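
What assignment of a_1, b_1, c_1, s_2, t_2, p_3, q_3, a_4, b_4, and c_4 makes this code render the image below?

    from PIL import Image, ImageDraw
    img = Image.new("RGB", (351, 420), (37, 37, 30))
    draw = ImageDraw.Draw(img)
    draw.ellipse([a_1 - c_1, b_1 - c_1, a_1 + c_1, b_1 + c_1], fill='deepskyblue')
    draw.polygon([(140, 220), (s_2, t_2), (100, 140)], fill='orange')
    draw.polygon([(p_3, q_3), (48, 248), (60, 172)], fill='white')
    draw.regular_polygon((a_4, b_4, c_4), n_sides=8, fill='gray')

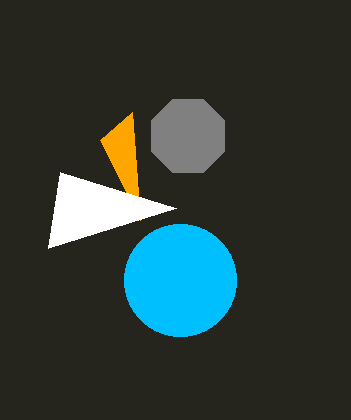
a_1 = 180
b_1 = 280
c_1 = 56
s_2 = 132
t_2 = 112
p_3 = 176
q_3 = 208
a_4 = 188
b_4 = 136
c_4 = 40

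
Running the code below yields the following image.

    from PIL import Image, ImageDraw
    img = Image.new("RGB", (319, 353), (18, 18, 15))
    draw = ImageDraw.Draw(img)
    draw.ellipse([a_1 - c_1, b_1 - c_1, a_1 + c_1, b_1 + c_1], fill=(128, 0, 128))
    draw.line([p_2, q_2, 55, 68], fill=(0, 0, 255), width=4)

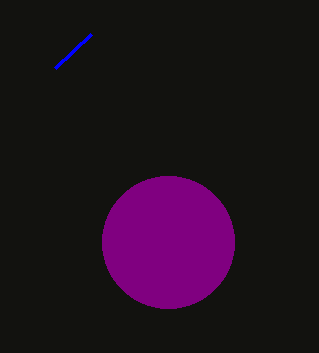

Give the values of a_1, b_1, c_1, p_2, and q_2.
a_1 = 168
b_1 = 242
c_1 = 66
p_2 = 91
q_2 = 34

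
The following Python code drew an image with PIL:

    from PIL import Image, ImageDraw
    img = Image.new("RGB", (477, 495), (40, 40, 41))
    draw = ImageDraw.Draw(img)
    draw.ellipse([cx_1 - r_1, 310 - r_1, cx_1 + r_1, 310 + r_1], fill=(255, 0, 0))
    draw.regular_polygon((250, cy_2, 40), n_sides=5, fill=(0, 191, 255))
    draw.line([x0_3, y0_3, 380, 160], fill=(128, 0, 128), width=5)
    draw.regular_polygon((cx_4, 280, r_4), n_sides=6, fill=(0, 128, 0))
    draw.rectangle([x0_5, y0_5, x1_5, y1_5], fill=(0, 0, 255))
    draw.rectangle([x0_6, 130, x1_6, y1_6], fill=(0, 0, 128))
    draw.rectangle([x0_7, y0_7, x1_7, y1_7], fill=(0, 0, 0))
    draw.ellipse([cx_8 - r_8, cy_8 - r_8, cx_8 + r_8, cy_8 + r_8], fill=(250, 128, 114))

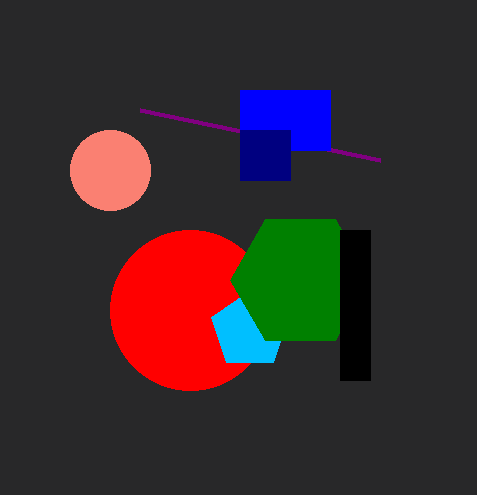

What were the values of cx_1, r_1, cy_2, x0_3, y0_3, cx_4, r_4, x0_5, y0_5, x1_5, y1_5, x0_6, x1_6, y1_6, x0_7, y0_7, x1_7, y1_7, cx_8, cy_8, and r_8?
cx_1 = 190; r_1 = 80; cy_2 = 330; x0_3 = 140; y0_3 = 110; cx_4 = 300; r_4 = 70; x0_5 = 240; y0_5 = 90; x1_5 = 330; y1_5 = 150; x0_6 = 240; x1_6 = 290; y1_6 = 180; x0_7 = 340; y0_7 = 230; x1_7 = 370; y1_7 = 380; cx_8 = 110; cy_8 = 170; r_8 = 40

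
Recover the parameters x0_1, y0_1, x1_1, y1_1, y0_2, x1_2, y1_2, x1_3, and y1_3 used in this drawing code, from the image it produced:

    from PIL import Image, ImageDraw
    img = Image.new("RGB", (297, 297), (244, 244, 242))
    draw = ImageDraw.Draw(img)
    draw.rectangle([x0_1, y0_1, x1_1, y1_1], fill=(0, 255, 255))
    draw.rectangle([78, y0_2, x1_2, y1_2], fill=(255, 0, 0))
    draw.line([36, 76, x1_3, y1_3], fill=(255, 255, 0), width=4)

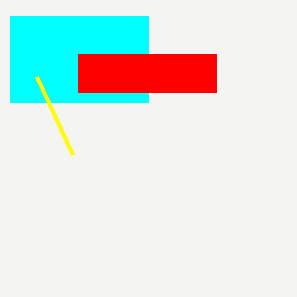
x0_1 = 10
y0_1 = 16
x1_1 = 148
y1_1 = 102
y0_2 = 54
x1_2 = 216
y1_2 = 92
x1_3 = 72
y1_3 = 154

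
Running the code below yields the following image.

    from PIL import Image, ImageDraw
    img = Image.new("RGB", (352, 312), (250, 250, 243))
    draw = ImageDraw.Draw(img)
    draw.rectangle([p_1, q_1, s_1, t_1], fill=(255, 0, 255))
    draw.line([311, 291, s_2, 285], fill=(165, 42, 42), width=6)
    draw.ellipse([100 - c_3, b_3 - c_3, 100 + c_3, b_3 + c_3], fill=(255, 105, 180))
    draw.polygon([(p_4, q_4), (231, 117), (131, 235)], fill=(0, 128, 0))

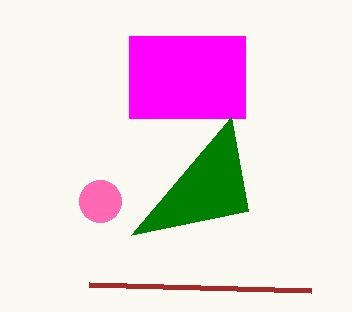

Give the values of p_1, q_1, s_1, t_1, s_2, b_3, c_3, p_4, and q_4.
p_1 = 129; q_1 = 36; s_1 = 245; t_1 = 118; s_2 = 89; b_3 = 201; c_3 = 21; p_4 = 248; q_4 = 211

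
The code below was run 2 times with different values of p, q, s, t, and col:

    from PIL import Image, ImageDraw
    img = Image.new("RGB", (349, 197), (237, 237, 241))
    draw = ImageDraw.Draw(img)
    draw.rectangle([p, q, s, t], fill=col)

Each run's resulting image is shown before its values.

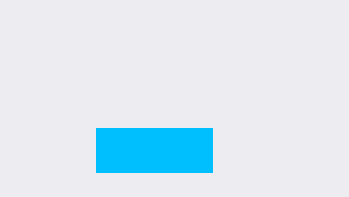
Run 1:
p = 96, q = 128, s = 212, t = 172, col = 'deepskyblue'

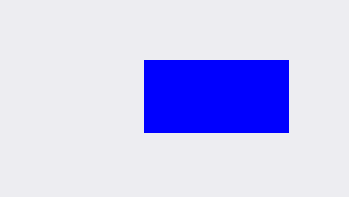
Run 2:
p = 144
q = 60
s = 288
t = 132
col = 'blue'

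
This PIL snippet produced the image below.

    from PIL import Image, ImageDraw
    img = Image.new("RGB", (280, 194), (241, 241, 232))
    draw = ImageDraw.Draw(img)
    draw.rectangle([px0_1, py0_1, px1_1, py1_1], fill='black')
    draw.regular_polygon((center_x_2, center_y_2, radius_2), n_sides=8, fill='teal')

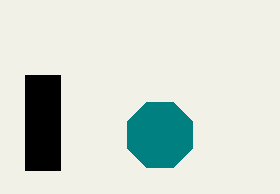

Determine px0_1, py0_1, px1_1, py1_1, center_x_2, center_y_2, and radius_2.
px0_1 = 25, py0_1 = 75, px1_1 = 60, py1_1 = 170, center_x_2 = 160, center_y_2 = 135, radius_2 = 35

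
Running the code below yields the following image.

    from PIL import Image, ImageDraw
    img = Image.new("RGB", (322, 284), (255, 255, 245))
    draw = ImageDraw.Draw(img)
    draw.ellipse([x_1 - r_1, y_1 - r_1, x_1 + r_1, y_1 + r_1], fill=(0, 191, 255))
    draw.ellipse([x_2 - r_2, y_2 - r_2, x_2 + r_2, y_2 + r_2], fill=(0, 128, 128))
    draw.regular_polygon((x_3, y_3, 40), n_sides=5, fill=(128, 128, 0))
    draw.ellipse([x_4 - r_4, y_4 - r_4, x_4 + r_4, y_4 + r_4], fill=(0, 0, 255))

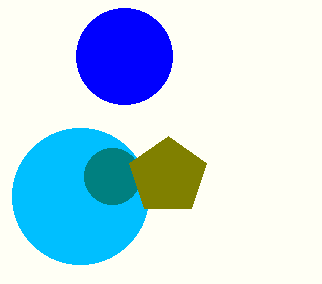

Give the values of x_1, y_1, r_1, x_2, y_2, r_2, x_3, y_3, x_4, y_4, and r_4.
x_1 = 80, y_1 = 196, r_1 = 68, x_2 = 112, y_2 = 176, r_2 = 28, x_3 = 168, y_3 = 176, x_4 = 124, y_4 = 56, r_4 = 48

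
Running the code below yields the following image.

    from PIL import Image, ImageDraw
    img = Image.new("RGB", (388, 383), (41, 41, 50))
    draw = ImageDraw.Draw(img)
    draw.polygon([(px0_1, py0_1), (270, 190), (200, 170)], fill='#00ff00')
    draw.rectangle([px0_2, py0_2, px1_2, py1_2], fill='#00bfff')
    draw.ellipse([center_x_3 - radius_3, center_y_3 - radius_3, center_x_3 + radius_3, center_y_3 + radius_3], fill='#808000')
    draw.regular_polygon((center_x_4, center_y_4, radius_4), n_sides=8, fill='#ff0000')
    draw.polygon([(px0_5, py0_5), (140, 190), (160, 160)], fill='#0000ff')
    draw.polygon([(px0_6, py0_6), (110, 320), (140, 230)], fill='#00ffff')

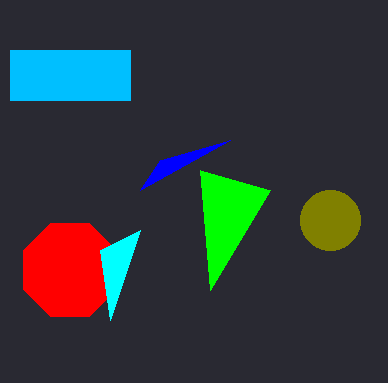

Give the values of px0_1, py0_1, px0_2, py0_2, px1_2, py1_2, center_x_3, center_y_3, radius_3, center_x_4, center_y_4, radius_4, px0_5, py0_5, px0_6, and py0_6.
px0_1 = 210
py0_1 = 290
px0_2 = 10
py0_2 = 50
px1_2 = 130
py1_2 = 100
center_x_3 = 330
center_y_3 = 220
radius_3 = 30
center_x_4 = 70
center_y_4 = 270
radius_4 = 50
px0_5 = 230
py0_5 = 140
px0_6 = 100
py0_6 = 250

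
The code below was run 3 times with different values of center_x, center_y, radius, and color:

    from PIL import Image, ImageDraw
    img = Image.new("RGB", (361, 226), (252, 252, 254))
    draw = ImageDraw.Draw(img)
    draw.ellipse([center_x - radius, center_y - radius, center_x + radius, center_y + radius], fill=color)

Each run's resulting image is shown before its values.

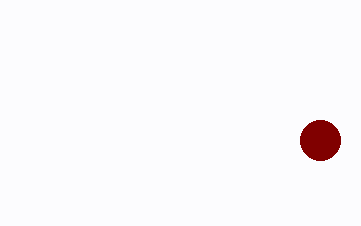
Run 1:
center_x = 320
center_y = 140
radius = 20
color = 'maroon'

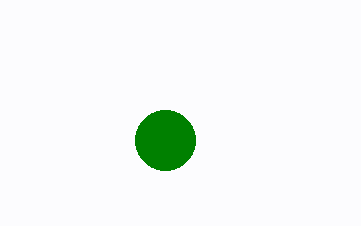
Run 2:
center_x = 165; center_y = 140; radius = 30; color = 'green'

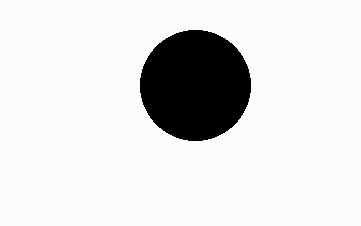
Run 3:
center_x = 195; center_y = 85; radius = 55; color = 'black'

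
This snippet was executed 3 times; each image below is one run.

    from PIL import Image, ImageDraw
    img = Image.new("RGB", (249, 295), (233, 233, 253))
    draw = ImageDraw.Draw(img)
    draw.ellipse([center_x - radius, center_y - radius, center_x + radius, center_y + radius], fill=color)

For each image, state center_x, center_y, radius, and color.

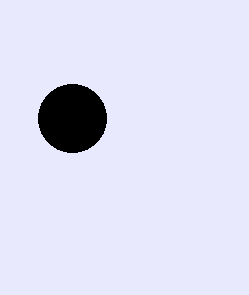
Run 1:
center_x = 72; center_y = 118; radius = 34; color = 'black'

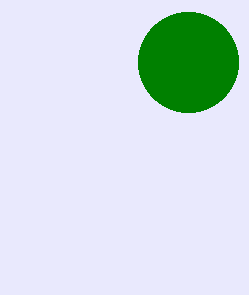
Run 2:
center_x = 188, center_y = 62, radius = 50, color = 'green'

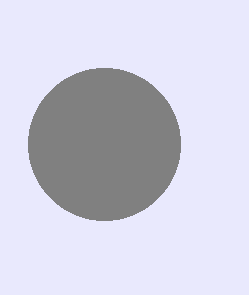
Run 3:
center_x = 104, center_y = 144, radius = 76, color = 'gray'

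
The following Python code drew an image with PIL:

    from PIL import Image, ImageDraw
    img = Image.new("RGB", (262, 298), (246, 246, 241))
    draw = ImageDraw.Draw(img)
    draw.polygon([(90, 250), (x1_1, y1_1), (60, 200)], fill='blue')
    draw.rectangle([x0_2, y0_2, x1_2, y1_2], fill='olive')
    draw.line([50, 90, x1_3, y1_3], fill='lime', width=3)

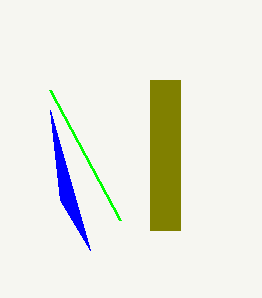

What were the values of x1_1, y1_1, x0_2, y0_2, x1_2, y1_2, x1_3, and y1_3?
x1_1 = 50, y1_1 = 110, x0_2 = 150, y0_2 = 80, x1_2 = 180, y1_2 = 230, x1_3 = 120, y1_3 = 220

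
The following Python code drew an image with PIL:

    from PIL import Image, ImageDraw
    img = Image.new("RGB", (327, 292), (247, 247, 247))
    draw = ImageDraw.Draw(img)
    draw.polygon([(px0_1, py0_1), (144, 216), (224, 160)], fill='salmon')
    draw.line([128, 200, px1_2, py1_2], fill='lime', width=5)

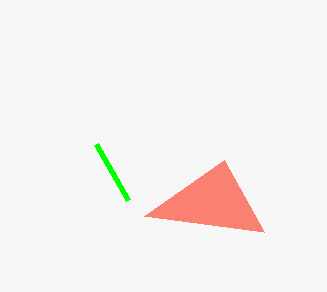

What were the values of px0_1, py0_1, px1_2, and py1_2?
px0_1 = 264; py0_1 = 232; px1_2 = 96; py1_2 = 144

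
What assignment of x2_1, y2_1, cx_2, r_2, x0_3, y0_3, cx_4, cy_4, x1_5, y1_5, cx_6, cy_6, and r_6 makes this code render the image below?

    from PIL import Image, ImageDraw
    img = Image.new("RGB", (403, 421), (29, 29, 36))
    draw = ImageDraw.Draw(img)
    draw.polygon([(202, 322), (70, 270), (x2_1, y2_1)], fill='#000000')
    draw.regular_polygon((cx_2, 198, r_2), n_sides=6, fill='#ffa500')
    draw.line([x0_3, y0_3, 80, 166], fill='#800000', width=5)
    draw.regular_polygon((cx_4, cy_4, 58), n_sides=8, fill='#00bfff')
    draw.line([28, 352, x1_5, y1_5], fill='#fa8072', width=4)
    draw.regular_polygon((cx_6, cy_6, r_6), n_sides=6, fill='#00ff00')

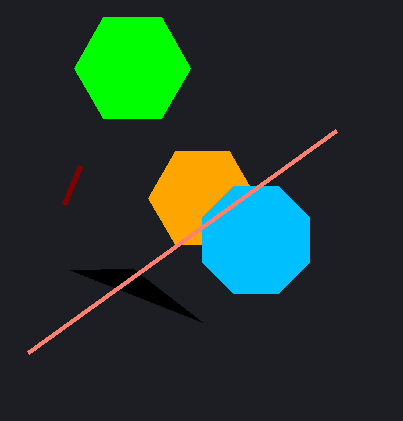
x2_1 = 132; y2_1 = 268; cx_2 = 202; r_2 = 54; x0_3 = 64; y0_3 = 204; cx_4 = 256; cy_4 = 240; x1_5 = 336; y1_5 = 130; cx_6 = 132; cy_6 = 68; r_6 = 58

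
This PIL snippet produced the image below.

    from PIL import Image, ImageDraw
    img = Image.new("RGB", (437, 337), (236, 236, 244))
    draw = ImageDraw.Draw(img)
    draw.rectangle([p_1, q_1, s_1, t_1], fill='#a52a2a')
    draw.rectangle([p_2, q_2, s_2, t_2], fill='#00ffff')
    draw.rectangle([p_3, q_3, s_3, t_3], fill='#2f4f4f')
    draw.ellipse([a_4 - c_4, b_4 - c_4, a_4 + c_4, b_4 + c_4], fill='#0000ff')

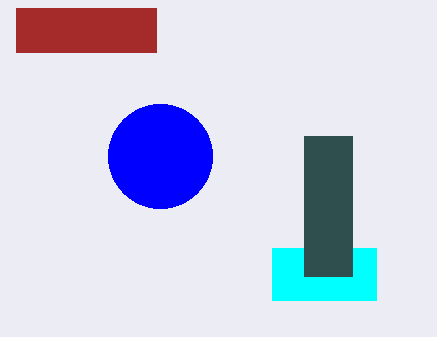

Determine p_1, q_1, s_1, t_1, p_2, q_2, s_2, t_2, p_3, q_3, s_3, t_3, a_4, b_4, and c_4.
p_1 = 16, q_1 = 8, s_1 = 156, t_1 = 52, p_2 = 272, q_2 = 248, s_2 = 376, t_2 = 300, p_3 = 304, q_3 = 136, s_3 = 352, t_3 = 276, a_4 = 160, b_4 = 156, c_4 = 52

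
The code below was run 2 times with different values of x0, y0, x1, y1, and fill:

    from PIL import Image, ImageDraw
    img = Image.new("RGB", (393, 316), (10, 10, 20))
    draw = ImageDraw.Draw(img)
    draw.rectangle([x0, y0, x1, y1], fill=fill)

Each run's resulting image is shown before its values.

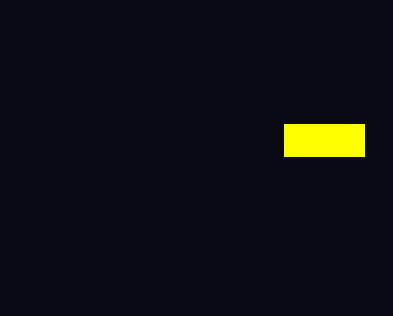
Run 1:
x0 = 284
y0 = 124
x1 = 364
y1 = 156
fill = 'yellow'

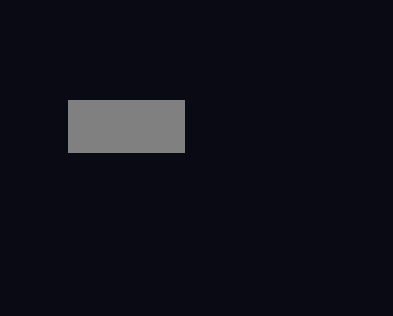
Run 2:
x0 = 68; y0 = 100; x1 = 184; y1 = 152; fill = 'gray'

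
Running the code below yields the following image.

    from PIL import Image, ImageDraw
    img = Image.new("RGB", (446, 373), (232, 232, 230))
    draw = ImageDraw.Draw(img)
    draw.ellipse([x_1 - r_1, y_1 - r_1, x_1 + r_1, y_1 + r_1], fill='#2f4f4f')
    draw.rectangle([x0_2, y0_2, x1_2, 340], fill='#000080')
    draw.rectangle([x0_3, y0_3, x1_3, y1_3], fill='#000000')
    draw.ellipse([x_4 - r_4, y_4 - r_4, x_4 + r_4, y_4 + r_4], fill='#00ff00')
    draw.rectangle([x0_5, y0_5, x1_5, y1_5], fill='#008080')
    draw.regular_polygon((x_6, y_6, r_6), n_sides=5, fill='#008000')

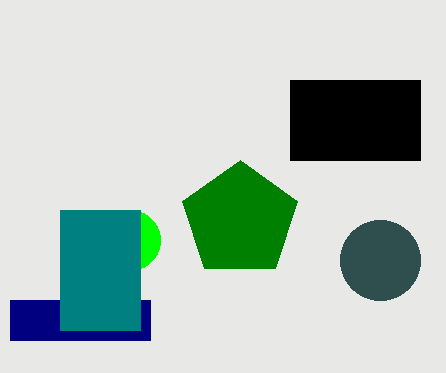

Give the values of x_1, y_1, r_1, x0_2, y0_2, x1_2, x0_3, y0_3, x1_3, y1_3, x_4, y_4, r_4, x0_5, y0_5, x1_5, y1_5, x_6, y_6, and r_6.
x_1 = 380; y_1 = 260; r_1 = 40; x0_2 = 10; y0_2 = 300; x1_2 = 150; x0_3 = 290; y0_3 = 80; x1_3 = 420; y1_3 = 160; x_4 = 130; y_4 = 240; r_4 = 30; x0_5 = 60; y0_5 = 210; x1_5 = 140; y1_5 = 330; x_6 = 240; y_6 = 220; r_6 = 60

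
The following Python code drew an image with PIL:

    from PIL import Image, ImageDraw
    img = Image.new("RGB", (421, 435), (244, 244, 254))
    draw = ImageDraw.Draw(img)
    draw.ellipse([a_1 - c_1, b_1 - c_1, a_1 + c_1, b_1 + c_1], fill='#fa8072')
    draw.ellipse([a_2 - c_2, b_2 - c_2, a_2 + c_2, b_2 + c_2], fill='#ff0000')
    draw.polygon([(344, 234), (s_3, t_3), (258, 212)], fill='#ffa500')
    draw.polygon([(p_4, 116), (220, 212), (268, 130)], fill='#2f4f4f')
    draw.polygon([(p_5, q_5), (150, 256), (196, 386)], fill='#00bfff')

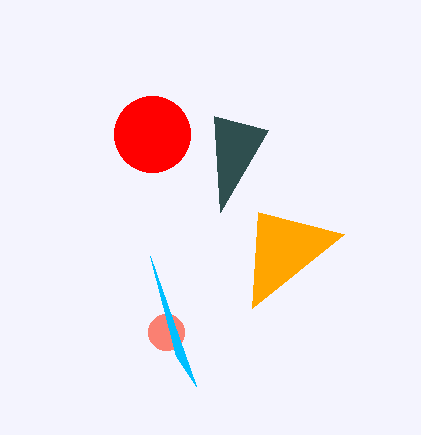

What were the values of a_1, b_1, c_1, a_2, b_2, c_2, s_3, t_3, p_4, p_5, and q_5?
a_1 = 166, b_1 = 332, c_1 = 18, a_2 = 152, b_2 = 134, c_2 = 38, s_3 = 252, t_3 = 308, p_4 = 214, p_5 = 176, q_5 = 356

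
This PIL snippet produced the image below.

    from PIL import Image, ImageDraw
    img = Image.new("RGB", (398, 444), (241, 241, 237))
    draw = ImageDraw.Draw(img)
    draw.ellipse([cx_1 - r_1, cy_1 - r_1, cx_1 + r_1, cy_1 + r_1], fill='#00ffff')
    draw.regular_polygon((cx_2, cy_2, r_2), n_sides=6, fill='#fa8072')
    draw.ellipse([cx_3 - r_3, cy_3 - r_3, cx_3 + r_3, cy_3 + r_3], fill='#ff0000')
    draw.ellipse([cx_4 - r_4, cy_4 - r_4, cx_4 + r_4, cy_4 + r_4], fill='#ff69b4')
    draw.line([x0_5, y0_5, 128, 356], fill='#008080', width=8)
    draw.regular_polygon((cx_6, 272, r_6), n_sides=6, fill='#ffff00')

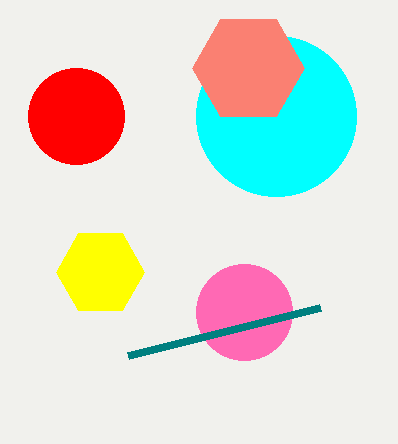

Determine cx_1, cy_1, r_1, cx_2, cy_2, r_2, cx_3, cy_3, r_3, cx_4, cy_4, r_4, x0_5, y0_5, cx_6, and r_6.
cx_1 = 276
cy_1 = 116
r_1 = 80
cx_2 = 248
cy_2 = 68
r_2 = 56
cx_3 = 76
cy_3 = 116
r_3 = 48
cx_4 = 244
cy_4 = 312
r_4 = 48
x0_5 = 320
y0_5 = 308
cx_6 = 100
r_6 = 44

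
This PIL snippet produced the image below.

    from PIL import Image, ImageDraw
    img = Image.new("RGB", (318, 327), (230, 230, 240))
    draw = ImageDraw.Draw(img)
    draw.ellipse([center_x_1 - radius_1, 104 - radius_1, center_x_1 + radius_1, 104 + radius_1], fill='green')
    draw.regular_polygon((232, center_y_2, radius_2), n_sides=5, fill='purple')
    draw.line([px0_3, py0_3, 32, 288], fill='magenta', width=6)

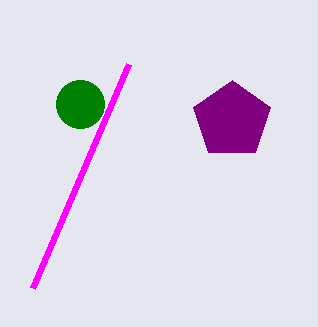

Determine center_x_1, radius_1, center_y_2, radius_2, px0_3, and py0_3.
center_x_1 = 80; radius_1 = 24; center_y_2 = 120; radius_2 = 40; px0_3 = 128; py0_3 = 64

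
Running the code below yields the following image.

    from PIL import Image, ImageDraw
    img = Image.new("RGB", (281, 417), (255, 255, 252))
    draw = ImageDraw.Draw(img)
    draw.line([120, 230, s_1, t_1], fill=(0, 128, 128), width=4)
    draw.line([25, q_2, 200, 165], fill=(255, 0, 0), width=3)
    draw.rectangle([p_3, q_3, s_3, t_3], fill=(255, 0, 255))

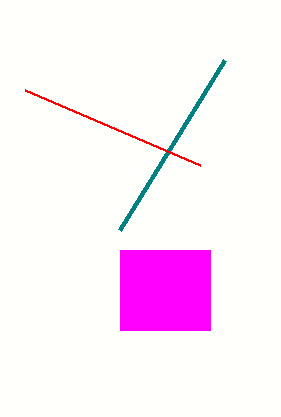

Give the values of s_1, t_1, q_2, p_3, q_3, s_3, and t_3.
s_1 = 225
t_1 = 60
q_2 = 90
p_3 = 120
q_3 = 250
s_3 = 210
t_3 = 330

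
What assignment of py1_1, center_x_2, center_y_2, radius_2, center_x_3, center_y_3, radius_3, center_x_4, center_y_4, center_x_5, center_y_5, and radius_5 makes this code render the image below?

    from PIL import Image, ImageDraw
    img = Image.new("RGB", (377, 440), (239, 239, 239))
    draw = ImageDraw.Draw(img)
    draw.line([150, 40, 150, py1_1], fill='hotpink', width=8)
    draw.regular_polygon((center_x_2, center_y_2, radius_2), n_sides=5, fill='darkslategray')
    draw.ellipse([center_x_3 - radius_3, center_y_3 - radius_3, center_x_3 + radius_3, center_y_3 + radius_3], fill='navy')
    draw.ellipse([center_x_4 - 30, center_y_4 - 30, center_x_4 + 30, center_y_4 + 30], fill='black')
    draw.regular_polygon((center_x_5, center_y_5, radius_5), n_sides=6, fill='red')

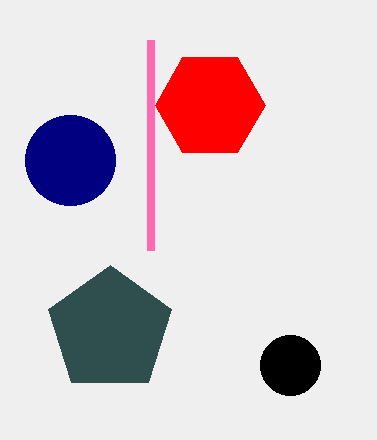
py1_1 = 250, center_x_2 = 110, center_y_2 = 330, radius_2 = 65, center_x_3 = 70, center_y_3 = 160, radius_3 = 45, center_x_4 = 290, center_y_4 = 365, center_x_5 = 210, center_y_5 = 105, radius_5 = 55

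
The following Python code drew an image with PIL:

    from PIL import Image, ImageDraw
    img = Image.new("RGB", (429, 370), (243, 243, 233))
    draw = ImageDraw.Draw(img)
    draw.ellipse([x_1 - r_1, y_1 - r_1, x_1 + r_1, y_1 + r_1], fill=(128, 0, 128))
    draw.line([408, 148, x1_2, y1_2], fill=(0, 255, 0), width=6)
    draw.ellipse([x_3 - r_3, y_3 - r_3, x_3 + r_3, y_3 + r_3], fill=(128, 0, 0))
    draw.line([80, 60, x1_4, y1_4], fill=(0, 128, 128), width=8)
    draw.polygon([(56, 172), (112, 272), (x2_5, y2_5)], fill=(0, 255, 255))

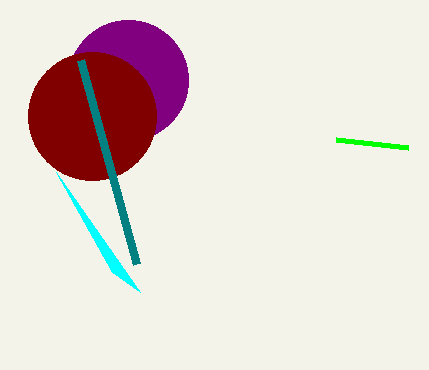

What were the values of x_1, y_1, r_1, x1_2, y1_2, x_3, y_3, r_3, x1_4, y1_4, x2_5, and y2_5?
x_1 = 128
y_1 = 80
r_1 = 60
x1_2 = 336
y1_2 = 140
x_3 = 92
y_3 = 116
r_3 = 64
x1_4 = 136
y1_4 = 264
x2_5 = 140
y2_5 = 292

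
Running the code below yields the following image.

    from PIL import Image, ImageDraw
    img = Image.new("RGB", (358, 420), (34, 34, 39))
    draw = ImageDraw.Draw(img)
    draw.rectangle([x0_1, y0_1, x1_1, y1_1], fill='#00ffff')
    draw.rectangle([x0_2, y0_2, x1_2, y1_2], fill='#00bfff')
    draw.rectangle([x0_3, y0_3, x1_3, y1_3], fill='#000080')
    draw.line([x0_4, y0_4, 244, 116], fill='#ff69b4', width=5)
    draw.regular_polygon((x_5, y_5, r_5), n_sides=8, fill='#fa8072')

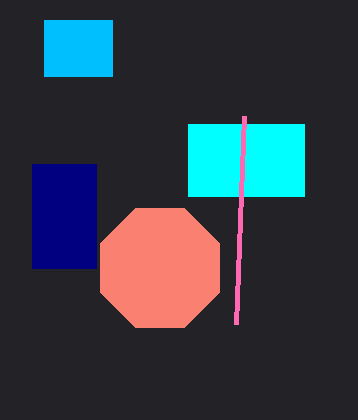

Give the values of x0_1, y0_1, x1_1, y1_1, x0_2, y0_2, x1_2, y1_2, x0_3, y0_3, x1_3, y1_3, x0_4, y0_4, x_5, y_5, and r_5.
x0_1 = 188; y0_1 = 124; x1_1 = 304; y1_1 = 196; x0_2 = 44; y0_2 = 20; x1_2 = 112; y1_2 = 76; x0_3 = 32; y0_3 = 164; x1_3 = 96; y1_3 = 268; x0_4 = 236; y0_4 = 324; x_5 = 160; y_5 = 268; r_5 = 64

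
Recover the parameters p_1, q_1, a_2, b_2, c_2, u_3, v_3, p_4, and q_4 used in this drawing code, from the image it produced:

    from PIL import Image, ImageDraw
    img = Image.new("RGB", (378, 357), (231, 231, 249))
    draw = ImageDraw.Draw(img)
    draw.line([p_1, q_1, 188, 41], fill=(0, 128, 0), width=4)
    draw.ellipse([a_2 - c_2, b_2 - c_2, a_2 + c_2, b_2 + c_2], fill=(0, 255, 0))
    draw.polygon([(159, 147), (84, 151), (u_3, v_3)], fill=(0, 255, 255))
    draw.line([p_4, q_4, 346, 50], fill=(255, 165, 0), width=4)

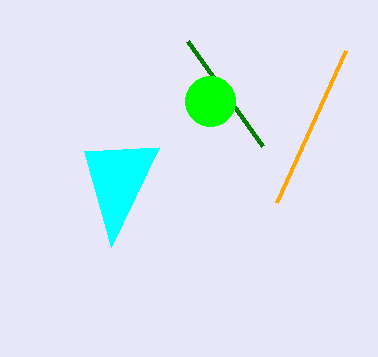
p_1 = 263, q_1 = 146, a_2 = 210, b_2 = 101, c_2 = 25, u_3 = 111, v_3 = 247, p_4 = 277, q_4 = 202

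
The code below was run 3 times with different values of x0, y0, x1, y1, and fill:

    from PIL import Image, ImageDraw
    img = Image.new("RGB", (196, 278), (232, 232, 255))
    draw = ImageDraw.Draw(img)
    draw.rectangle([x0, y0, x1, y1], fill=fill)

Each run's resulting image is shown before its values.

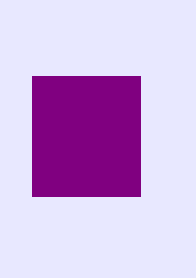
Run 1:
x0 = 32; y0 = 76; x1 = 140; y1 = 196; fill = 'purple'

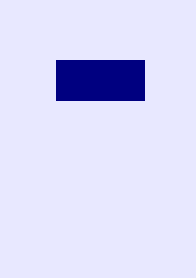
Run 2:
x0 = 56; y0 = 60; x1 = 144; y1 = 100; fill = 'navy'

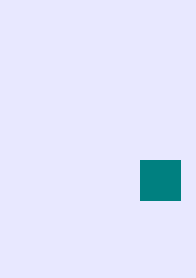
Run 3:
x0 = 140; y0 = 160; x1 = 180; y1 = 200; fill = 'teal'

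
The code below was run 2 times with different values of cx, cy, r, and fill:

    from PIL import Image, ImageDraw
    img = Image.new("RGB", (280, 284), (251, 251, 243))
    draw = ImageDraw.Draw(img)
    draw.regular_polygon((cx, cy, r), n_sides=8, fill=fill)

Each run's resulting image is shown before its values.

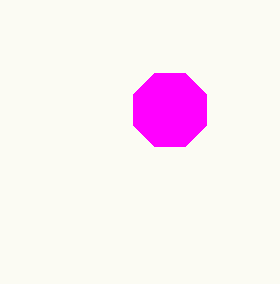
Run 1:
cx = 170
cy = 110
r = 40
fill = 'magenta'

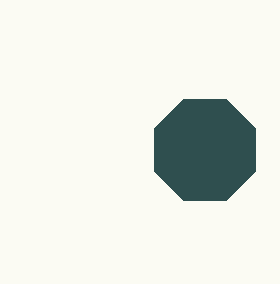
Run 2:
cx = 205
cy = 150
r = 55
fill = 'darkslategray'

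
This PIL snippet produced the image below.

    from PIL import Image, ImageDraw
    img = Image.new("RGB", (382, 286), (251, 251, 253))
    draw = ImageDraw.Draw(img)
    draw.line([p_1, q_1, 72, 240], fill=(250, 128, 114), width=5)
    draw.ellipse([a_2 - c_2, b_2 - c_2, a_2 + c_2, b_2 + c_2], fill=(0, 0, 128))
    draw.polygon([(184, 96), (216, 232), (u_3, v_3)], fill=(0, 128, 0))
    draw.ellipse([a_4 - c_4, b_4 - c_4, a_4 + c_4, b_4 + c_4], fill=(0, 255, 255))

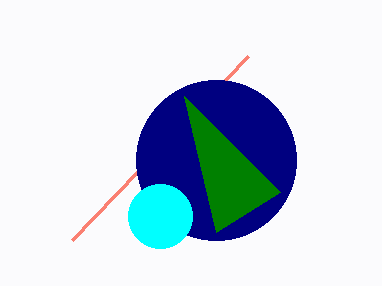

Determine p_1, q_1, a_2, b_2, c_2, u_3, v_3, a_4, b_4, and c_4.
p_1 = 248, q_1 = 56, a_2 = 216, b_2 = 160, c_2 = 80, u_3 = 280, v_3 = 192, a_4 = 160, b_4 = 216, c_4 = 32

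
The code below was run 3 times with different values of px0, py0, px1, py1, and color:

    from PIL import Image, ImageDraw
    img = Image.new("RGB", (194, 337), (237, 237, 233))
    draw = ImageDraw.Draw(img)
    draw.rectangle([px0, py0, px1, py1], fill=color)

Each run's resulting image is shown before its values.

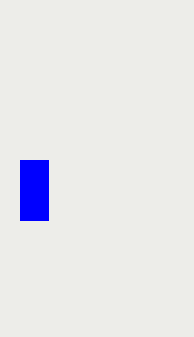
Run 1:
px0 = 20
py0 = 160
px1 = 48
py1 = 220
color = 'blue'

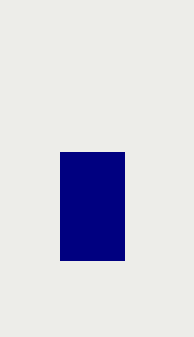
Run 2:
px0 = 60; py0 = 152; px1 = 124; py1 = 260; color = 'navy'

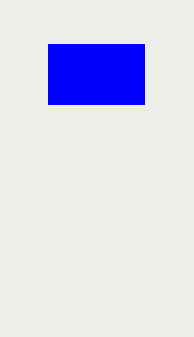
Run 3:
px0 = 48
py0 = 44
px1 = 144
py1 = 104
color = 'blue'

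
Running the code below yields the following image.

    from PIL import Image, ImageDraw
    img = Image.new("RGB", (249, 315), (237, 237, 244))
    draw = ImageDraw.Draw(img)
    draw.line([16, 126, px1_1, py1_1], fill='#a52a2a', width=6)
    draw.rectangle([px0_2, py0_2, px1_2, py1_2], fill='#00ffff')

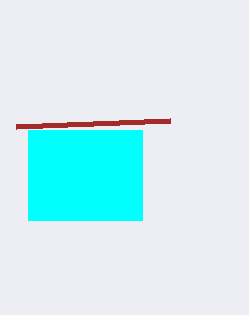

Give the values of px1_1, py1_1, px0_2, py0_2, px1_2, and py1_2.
px1_1 = 170
py1_1 = 120
px0_2 = 28
py0_2 = 130
px1_2 = 142
py1_2 = 220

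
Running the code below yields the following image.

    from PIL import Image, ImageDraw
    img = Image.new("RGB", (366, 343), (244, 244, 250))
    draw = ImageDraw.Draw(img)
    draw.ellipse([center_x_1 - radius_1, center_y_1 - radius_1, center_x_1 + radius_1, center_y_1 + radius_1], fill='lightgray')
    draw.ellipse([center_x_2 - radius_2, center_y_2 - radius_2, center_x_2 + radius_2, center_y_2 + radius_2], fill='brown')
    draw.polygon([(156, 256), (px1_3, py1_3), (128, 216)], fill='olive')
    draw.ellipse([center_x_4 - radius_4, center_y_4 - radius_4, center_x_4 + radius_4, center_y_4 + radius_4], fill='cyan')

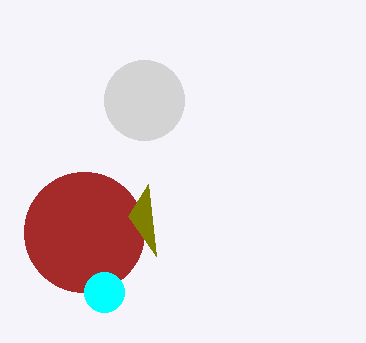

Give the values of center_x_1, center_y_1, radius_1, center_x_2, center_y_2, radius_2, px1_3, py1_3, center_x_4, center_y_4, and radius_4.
center_x_1 = 144
center_y_1 = 100
radius_1 = 40
center_x_2 = 84
center_y_2 = 232
radius_2 = 60
px1_3 = 148
py1_3 = 184
center_x_4 = 104
center_y_4 = 292
radius_4 = 20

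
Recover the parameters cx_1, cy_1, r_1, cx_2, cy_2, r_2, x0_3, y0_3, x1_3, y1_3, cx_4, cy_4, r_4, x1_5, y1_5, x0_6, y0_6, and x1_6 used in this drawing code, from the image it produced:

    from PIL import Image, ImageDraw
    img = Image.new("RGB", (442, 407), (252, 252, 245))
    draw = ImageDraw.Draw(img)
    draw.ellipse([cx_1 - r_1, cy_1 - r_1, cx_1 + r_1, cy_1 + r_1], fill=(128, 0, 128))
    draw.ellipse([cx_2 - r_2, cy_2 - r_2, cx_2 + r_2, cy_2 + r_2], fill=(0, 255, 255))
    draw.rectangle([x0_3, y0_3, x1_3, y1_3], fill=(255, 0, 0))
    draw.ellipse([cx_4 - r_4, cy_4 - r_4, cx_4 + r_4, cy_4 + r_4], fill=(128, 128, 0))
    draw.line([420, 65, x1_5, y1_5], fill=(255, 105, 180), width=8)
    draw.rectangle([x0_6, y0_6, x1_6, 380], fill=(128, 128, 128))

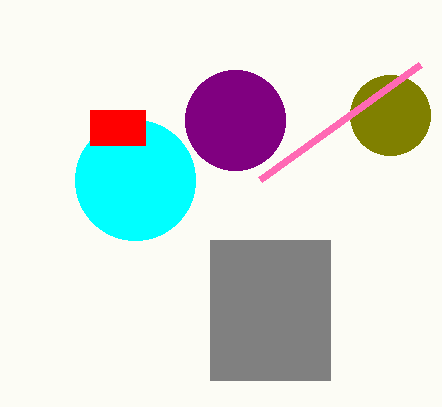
cx_1 = 235; cy_1 = 120; r_1 = 50; cx_2 = 135; cy_2 = 180; r_2 = 60; x0_3 = 90; y0_3 = 110; x1_3 = 145; y1_3 = 145; cx_4 = 390; cy_4 = 115; r_4 = 40; x1_5 = 260; y1_5 = 180; x0_6 = 210; y0_6 = 240; x1_6 = 330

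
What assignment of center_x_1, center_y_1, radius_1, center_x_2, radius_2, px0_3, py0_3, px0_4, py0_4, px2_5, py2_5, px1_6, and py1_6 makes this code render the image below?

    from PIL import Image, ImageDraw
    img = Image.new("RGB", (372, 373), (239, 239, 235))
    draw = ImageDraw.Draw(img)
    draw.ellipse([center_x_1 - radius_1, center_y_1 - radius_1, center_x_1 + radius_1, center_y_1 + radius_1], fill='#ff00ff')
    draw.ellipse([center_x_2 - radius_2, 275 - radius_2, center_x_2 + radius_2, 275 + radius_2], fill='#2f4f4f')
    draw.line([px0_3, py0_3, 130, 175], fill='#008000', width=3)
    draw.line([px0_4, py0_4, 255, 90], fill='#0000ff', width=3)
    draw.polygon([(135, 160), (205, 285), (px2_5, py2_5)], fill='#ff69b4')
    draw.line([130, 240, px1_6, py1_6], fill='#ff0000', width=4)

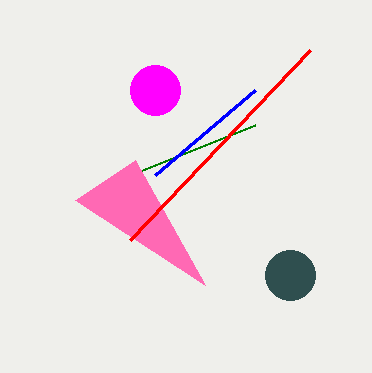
center_x_1 = 155
center_y_1 = 90
radius_1 = 25
center_x_2 = 290
radius_2 = 25
px0_3 = 255
py0_3 = 125
px0_4 = 155
py0_4 = 175
px2_5 = 75
py2_5 = 200
px1_6 = 310
py1_6 = 50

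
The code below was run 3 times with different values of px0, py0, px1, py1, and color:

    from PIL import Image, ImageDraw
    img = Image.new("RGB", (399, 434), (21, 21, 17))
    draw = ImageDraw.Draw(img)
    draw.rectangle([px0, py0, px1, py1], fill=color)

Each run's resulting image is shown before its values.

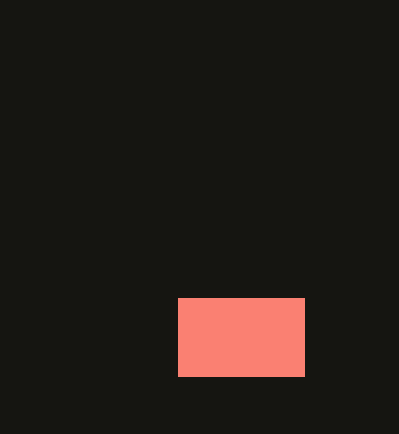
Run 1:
px0 = 178, py0 = 298, px1 = 304, py1 = 376, color = 'salmon'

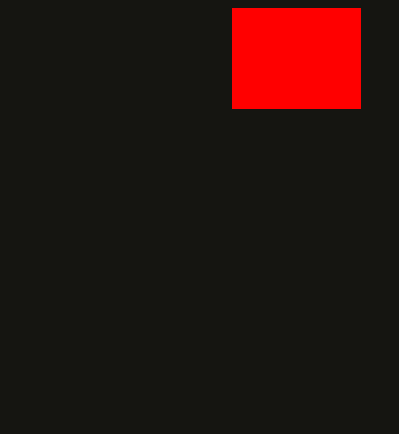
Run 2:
px0 = 232; py0 = 8; px1 = 360; py1 = 108; color = 'red'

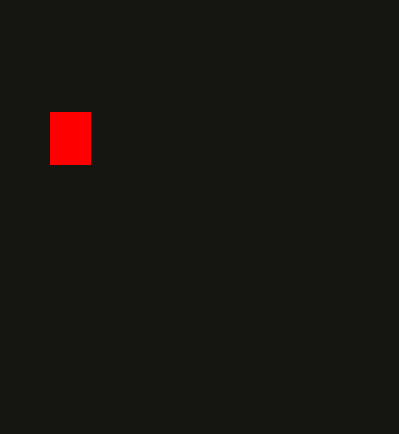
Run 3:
px0 = 50, py0 = 112, px1 = 90, py1 = 164, color = 'red'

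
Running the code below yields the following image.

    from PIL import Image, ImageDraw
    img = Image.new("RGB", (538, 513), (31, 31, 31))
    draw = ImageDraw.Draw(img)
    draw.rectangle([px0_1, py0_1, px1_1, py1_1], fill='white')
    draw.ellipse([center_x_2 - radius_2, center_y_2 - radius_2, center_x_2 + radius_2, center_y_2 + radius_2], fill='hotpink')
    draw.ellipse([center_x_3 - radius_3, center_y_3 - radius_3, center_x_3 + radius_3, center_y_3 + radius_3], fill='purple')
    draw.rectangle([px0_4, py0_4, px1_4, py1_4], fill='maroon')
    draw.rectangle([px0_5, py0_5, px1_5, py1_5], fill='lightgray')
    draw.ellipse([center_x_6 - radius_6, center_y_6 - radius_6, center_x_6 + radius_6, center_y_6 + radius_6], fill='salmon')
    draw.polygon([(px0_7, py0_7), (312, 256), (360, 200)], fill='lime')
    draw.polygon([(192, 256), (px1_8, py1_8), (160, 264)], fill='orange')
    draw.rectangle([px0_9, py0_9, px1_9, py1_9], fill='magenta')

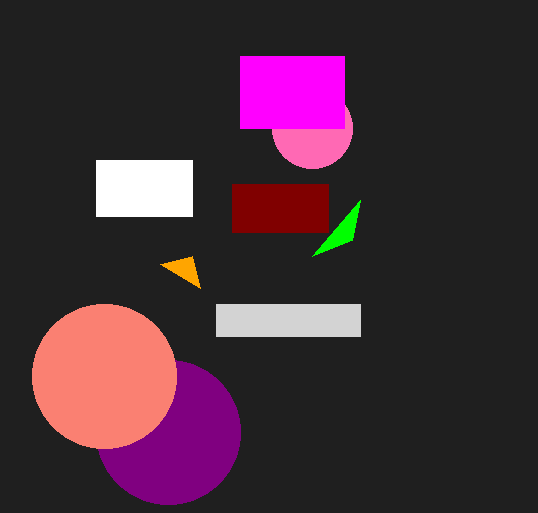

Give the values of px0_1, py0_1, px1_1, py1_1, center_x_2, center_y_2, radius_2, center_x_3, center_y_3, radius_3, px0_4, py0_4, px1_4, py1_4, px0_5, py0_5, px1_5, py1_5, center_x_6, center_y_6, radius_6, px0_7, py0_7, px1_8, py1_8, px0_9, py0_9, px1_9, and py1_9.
px0_1 = 96
py0_1 = 160
px1_1 = 192
py1_1 = 216
center_x_2 = 312
center_y_2 = 128
radius_2 = 40
center_x_3 = 168
center_y_3 = 432
radius_3 = 72
px0_4 = 232
py0_4 = 184
px1_4 = 328
py1_4 = 232
px0_5 = 216
py0_5 = 304
px1_5 = 360
py1_5 = 336
center_x_6 = 104
center_y_6 = 376
radius_6 = 72
px0_7 = 352
py0_7 = 240
px1_8 = 200
py1_8 = 288
px0_9 = 240
py0_9 = 56
px1_9 = 344
py1_9 = 128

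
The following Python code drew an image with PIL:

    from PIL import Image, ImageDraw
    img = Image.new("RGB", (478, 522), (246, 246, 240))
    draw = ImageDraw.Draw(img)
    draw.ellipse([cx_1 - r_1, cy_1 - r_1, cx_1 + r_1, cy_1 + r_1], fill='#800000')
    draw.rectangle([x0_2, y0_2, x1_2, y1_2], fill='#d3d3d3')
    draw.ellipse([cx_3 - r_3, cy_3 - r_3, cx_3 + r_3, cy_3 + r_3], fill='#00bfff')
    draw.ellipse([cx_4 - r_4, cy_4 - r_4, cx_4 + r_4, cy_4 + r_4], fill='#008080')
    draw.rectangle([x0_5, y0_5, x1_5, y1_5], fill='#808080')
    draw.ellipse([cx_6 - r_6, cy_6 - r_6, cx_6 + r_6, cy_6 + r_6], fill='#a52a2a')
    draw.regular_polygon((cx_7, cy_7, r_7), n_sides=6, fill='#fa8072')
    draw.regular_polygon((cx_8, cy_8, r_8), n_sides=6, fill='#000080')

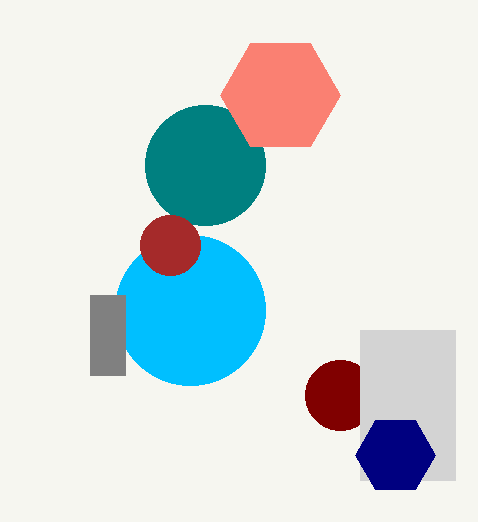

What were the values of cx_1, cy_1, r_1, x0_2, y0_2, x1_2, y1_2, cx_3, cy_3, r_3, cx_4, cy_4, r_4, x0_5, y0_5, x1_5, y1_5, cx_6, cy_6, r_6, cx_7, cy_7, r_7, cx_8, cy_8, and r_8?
cx_1 = 340
cy_1 = 395
r_1 = 35
x0_2 = 360
y0_2 = 330
x1_2 = 455
y1_2 = 480
cx_3 = 190
cy_3 = 310
r_3 = 75
cx_4 = 205
cy_4 = 165
r_4 = 60
x0_5 = 90
y0_5 = 295
x1_5 = 125
y1_5 = 375
cx_6 = 170
cy_6 = 245
r_6 = 30
cx_7 = 280
cy_7 = 95
r_7 = 60
cx_8 = 395
cy_8 = 455
r_8 = 40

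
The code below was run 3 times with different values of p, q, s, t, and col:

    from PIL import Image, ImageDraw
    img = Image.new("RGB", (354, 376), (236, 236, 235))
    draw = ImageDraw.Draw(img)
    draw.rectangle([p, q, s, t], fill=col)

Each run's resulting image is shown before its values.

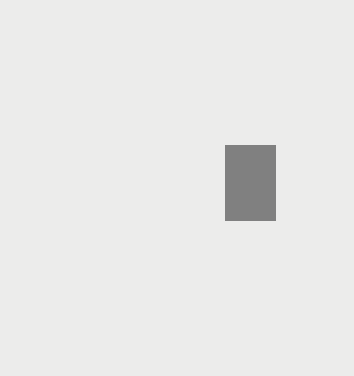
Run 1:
p = 225
q = 145
s = 275
t = 220
col = 'gray'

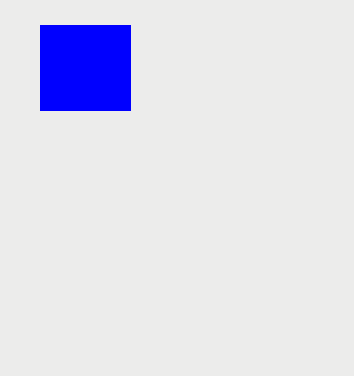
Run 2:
p = 40, q = 25, s = 130, t = 110, col = 'blue'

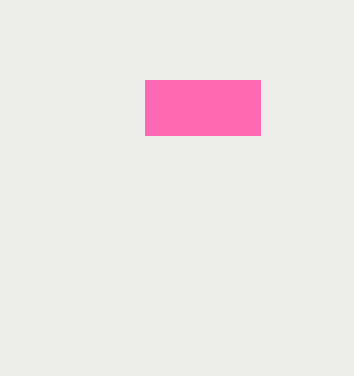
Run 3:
p = 145; q = 80; s = 260; t = 135; col = 'hotpink'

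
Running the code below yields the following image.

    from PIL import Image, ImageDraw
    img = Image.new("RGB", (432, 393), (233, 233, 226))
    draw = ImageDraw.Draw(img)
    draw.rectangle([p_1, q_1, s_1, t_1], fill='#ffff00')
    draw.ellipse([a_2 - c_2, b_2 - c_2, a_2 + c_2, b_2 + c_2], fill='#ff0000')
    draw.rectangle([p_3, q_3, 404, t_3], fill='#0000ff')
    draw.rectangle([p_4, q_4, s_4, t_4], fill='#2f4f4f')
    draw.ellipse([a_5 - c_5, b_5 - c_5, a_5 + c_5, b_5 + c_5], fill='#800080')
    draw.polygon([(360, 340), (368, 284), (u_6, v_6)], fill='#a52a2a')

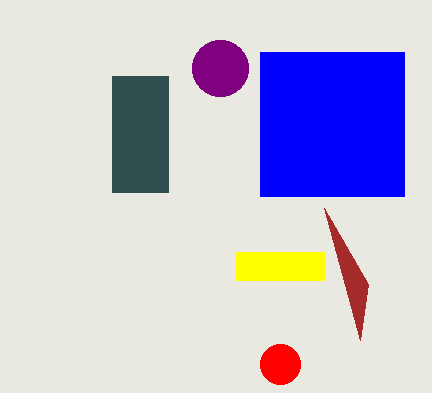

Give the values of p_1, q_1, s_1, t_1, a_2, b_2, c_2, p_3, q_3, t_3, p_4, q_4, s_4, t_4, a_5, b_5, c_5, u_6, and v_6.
p_1 = 236; q_1 = 252; s_1 = 324; t_1 = 280; a_2 = 280; b_2 = 364; c_2 = 20; p_3 = 260; q_3 = 52; t_3 = 196; p_4 = 112; q_4 = 76; s_4 = 168; t_4 = 192; a_5 = 220; b_5 = 68; c_5 = 28; u_6 = 324; v_6 = 208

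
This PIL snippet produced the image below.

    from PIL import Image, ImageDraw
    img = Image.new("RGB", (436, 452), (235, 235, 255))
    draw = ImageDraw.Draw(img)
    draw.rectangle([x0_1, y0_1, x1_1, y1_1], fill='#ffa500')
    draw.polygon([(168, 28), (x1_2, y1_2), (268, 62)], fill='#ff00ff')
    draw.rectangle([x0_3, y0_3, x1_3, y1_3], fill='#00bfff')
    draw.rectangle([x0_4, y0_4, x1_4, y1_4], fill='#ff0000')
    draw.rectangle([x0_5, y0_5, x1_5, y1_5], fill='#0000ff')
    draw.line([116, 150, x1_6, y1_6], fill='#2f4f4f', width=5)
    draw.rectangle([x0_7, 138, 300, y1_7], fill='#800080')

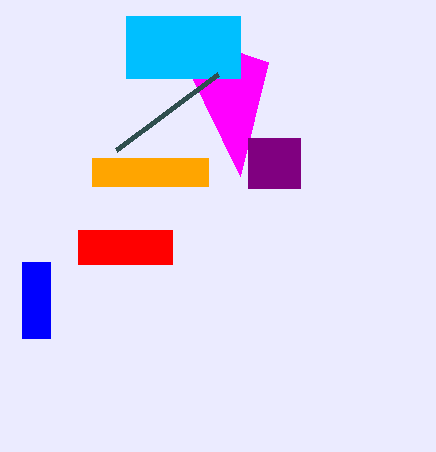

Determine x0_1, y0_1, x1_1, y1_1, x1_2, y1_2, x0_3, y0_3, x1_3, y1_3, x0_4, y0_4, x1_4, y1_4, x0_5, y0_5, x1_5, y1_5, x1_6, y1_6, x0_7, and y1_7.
x0_1 = 92
y0_1 = 158
x1_1 = 208
y1_1 = 186
x1_2 = 240
y1_2 = 176
x0_3 = 126
y0_3 = 16
x1_3 = 240
y1_3 = 78
x0_4 = 78
y0_4 = 230
x1_4 = 172
y1_4 = 264
x0_5 = 22
y0_5 = 262
x1_5 = 50
y1_5 = 338
x1_6 = 218
y1_6 = 74
x0_7 = 248
y1_7 = 188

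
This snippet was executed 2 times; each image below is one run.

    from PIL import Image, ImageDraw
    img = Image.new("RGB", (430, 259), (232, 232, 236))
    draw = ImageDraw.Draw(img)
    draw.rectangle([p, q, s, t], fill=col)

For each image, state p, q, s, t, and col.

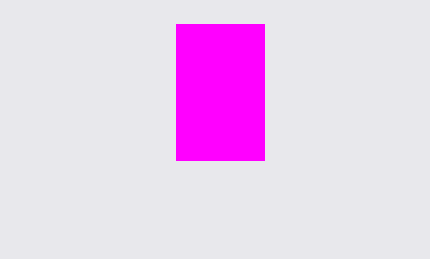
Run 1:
p = 176, q = 24, s = 264, t = 160, col = 'magenta'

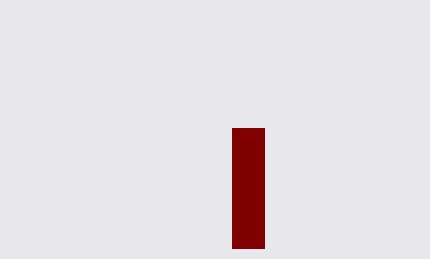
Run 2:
p = 232
q = 128
s = 264
t = 248
col = 'maroon'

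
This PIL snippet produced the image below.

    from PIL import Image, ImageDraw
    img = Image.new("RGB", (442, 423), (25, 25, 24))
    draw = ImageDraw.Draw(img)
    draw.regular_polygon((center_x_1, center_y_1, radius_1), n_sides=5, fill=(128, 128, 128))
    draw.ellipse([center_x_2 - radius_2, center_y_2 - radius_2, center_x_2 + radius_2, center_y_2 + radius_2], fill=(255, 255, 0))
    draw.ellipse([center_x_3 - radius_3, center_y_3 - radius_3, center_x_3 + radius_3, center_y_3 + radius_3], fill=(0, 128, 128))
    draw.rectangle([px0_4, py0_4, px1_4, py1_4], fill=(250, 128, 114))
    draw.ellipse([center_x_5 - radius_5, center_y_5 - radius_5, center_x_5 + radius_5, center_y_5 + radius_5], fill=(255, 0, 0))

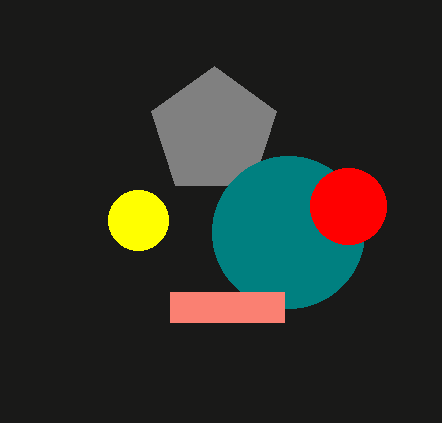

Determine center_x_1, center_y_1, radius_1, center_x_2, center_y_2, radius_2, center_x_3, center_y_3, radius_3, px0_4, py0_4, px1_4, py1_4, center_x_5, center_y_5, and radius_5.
center_x_1 = 214; center_y_1 = 132; radius_1 = 66; center_x_2 = 138; center_y_2 = 220; radius_2 = 30; center_x_3 = 288; center_y_3 = 232; radius_3 = 76; px0_4 = 170; py0_4 = 292; px1_4 = 284; py1_4 = 322; center_x_5 = 348; center_y_5 = 206; radius_5 = 38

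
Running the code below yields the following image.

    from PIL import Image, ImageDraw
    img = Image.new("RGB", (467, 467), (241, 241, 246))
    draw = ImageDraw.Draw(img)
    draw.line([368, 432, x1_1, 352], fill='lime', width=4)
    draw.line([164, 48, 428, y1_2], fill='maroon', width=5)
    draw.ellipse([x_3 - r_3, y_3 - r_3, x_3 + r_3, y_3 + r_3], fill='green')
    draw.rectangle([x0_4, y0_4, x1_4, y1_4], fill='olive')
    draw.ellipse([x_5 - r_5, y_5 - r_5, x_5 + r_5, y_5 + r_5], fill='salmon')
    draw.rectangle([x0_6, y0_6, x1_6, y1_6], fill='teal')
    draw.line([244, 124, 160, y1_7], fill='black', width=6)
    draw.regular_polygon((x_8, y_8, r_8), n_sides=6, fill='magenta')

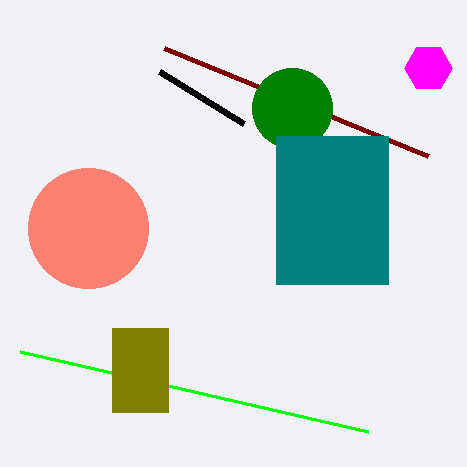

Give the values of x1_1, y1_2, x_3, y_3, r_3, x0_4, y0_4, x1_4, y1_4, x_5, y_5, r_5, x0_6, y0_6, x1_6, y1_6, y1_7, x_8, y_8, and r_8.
x1_1 = 20
y1_2 = 156
x_3 = 292
y_3 = 108
r_3 = 40
x0_4 = 112
y0_4 = 328
x1_4 = 168
y1_4 = 412
x_5 = 88
y_5 = 228
r_5 = 60
x0_6 = 276
y0_6 = 136
x1_6 = 388
y1_6 = 284
y1_7 = 72
x_8 = 428
y_8 = 68
r_8 = 24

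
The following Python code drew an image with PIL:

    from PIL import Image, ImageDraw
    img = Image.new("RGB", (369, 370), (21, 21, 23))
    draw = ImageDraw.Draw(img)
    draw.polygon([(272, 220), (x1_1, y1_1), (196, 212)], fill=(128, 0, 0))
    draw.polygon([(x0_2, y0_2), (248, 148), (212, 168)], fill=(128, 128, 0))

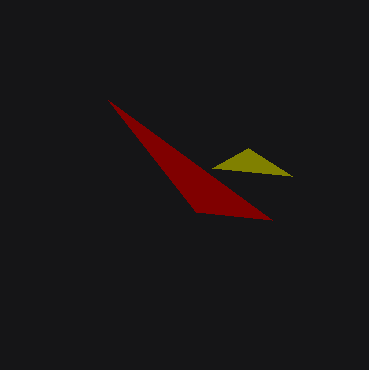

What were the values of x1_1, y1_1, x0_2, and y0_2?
x1_1 = 108, y1_1 = 100, x0_2 = 292, y0_2 = 176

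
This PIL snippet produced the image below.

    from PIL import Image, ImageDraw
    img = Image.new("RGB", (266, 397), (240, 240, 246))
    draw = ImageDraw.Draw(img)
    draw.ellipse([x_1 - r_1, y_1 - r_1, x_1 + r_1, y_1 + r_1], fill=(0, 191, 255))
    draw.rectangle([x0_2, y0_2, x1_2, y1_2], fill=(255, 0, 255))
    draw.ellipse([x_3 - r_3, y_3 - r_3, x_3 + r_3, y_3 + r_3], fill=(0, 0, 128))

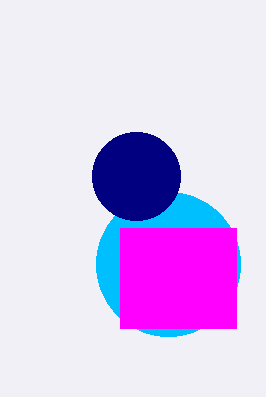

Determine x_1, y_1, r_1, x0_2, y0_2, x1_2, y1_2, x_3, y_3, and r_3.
x_1 = 168; y_1 = 264; r_1 = 72; x0_2 = 120; y0_2 = 228; x1_2 = 236; y1_2 = 328; x_3 = 136; y_3 = 176; r_3 = 44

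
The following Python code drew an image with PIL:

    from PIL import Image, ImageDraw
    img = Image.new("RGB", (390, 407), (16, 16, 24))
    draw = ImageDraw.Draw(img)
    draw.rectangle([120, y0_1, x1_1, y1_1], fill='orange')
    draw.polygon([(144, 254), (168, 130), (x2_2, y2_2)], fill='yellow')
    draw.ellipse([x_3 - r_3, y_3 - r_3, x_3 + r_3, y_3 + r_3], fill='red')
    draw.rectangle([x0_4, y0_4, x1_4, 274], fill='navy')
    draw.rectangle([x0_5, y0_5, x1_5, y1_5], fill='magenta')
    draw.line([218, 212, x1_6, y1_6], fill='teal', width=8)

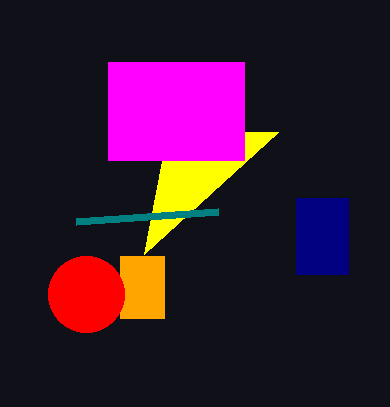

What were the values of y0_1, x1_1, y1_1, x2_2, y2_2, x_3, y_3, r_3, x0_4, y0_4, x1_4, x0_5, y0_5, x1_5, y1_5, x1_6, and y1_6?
y0_1 = 256, x1_1 = 164, y1_1 = 318, x2_2 = 278, y2_2 = 132, x_3 = 86, y_3 = 294, r_3 = 38, x0_4 = 296, y0_4 = 198, x1_4 = 348, x0_5 = 108, y0_5 = 62, x1_5 = 244, y1_5 = 160, x1_6 = 76, y1_6 = 222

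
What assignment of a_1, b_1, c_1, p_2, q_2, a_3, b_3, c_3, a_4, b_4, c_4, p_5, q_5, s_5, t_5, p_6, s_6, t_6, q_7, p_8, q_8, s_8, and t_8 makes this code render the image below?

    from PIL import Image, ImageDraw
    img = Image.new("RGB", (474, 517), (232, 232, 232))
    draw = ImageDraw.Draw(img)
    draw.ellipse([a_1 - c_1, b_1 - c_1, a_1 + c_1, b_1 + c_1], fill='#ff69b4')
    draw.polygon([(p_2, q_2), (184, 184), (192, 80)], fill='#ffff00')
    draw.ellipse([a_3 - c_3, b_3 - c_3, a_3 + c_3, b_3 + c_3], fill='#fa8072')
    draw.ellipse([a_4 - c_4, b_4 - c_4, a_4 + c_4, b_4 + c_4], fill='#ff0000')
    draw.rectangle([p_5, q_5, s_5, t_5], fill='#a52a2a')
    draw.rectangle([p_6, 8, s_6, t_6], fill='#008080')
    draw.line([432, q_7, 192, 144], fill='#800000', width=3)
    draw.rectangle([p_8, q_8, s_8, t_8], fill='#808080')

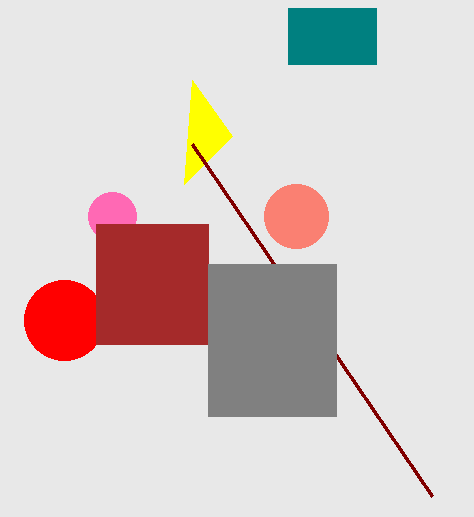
a_1 = 112
b_1 = 216
c_1 = 24
p_2 = 232
q_2 = 136
a_3 = 296
b_3 = 216
c_3 = 32
a_4 = 64
b_4 = 320
c_4 = 40
p_5 = 96
q_5 = 224
s_5 = 208
t_5 = 344
p_6 = 288
s_6 = 376
t_6 = 64
q_7 = 496
p_8 = 208
q_8 = 264
s_8 = 336
t_8 = 416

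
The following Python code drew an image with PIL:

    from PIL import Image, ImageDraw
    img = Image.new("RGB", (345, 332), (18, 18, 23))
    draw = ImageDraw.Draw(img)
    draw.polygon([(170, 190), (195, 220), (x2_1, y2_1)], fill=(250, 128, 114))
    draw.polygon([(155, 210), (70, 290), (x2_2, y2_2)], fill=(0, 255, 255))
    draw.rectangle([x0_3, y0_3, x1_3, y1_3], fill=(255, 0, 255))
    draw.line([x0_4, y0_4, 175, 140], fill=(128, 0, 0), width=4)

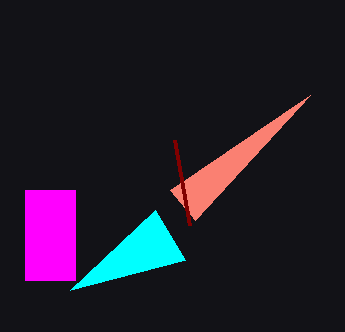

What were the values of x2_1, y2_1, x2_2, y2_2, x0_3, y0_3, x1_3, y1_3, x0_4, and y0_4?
x2_1 = 310
y2_1 = 95
x2_2 = 185
y2_2 = 260
x0_3 = 25
y0_3 = 190
x1_3 = 75
y1_3 = 280
x0_4 = 190
y0_4 = 225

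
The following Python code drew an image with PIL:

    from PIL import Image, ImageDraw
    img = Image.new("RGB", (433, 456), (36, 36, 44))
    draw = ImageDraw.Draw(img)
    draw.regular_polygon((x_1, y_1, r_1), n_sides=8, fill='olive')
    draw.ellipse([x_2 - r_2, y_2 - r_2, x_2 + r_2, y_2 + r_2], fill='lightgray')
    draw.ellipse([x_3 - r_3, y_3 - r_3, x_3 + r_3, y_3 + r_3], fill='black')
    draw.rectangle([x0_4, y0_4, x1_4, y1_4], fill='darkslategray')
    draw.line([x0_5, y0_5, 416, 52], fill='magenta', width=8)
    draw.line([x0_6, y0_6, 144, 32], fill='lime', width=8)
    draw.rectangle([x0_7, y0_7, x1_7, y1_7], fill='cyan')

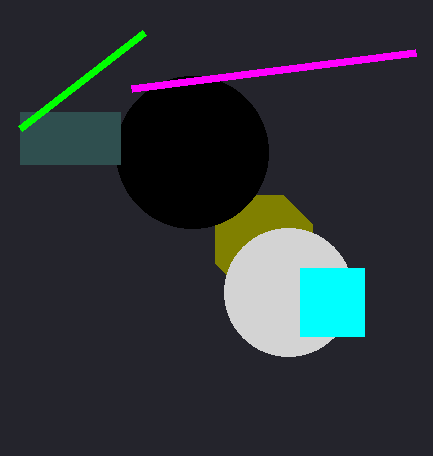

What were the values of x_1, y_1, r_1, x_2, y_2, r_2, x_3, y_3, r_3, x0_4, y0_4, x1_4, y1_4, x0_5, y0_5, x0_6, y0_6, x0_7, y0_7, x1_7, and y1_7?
x_1 = 264, y_1 = 244, r_1 = 52, x_2 = 288, y_2 = 292, r_2 = 64, x_3 = 192, y_3 = 152, r_3 = 76, x0_4 = 20, y0_4 = 112, x1_4 = 120, y1_4 = 164, x0_5 = 132, y0_5 = 88, x0_6 = 20, y0_6 = 128, x0_7 = 300, y0_7 = 268, x1_7 = 364, y1_7 = 336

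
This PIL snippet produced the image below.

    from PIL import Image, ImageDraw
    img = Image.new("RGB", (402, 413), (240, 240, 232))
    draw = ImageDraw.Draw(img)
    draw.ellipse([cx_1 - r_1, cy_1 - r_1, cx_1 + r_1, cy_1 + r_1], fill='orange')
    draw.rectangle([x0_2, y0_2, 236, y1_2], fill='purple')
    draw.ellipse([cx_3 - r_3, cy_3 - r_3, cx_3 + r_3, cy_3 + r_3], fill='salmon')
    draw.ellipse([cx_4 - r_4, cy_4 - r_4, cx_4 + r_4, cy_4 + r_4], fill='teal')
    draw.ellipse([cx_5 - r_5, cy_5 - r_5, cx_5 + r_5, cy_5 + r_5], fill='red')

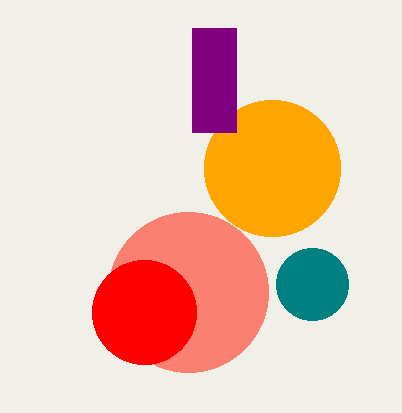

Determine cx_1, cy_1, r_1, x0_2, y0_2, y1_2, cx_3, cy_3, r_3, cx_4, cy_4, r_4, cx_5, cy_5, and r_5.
cx_1 = 272
cy_1 = 168
r_1 = 68
x0_2 = 192
y0_2 = 28
y1_2 = 132
cx_3 = 188
cy_3 = 292
r_3 = 80
cx_4 = 312
cy_4 = 284
r_4 = 36
cx_5 = 144
cy_5 = 312
r_5 = 52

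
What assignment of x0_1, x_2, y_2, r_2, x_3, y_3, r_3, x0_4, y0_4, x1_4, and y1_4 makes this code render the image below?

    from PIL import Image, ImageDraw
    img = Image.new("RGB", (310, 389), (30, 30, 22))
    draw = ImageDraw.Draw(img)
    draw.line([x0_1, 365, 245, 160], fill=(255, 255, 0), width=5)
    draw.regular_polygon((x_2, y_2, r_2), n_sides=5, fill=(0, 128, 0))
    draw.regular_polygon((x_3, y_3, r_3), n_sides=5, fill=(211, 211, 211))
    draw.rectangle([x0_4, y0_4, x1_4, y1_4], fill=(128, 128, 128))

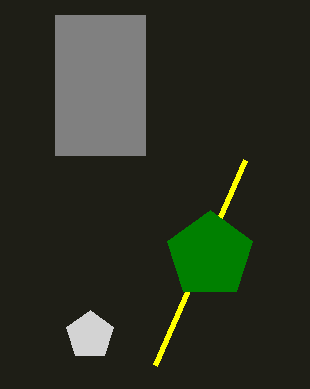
x0_1 = 155, x_2 = 210, y_2 = 255, r_2 = 45, x_3 = 90, y_3 = 335, r_3 = 25, x0_4 = 55, y0_4 = 15, x1_4 = 145, y1_4 = 155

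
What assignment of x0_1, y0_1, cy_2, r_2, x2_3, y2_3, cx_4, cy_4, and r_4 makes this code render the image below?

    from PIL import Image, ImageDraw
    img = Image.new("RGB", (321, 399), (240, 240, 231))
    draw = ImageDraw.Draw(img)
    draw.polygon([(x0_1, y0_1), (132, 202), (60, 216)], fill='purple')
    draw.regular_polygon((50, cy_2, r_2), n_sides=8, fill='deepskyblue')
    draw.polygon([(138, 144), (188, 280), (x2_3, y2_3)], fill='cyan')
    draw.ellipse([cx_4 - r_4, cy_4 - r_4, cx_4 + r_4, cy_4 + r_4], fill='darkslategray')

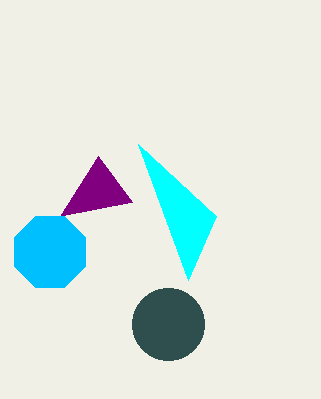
x0_1 = 98
y0_1 = 156
cy_2 = 252
r_2 = 38
x2_3 = 216
y2_3 = 216
cx_4 = 168
cy_4 = 324
r_4 = 36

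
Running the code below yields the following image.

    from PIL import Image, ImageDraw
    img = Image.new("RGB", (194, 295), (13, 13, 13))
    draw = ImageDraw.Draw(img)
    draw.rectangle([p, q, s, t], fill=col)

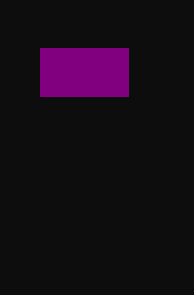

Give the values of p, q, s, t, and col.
p = 40; q = 48; s = 128; t = 96; col = 'purple'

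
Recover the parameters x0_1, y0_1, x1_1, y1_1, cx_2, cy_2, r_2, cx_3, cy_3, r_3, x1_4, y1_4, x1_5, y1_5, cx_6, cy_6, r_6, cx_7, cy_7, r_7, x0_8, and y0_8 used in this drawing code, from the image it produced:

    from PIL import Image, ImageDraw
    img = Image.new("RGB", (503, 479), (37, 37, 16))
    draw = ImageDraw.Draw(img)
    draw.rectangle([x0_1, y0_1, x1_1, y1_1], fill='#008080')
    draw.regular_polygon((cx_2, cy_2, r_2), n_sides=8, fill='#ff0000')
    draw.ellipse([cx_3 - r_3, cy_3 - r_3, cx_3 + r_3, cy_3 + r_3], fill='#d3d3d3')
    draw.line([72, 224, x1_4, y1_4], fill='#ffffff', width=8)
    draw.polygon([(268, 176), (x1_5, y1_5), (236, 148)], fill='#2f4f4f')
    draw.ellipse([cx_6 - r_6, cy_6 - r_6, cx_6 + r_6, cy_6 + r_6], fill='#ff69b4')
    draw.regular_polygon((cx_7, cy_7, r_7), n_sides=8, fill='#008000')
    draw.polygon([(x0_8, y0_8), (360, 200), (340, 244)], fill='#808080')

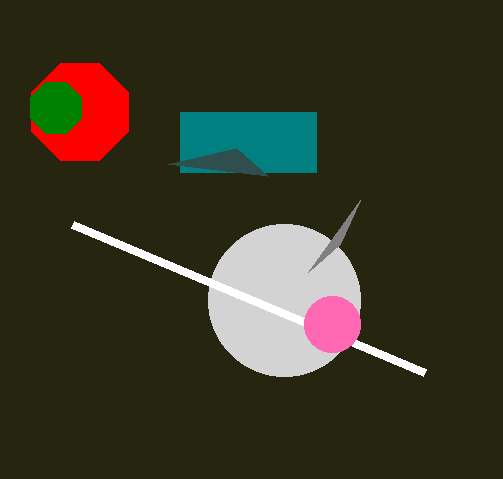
x0_1 = 180
y0_1 = 112
x1_1 = 316
y1_1 = 172
cx_2 = 80
cy_2 = 112
r_2 = 52
cx_3 = 284
cy_3 = 300
r_3 = 76
x1_4 = 424
y1_4 = 372
x1_5 = 168
y1_5 = 164
cx_6 = 332
cy_6 = 324
r_6 = 28
cx_7 = 56
cy_7 = 108
r_7 = 28
x0_8 = 308
y0_8 = 272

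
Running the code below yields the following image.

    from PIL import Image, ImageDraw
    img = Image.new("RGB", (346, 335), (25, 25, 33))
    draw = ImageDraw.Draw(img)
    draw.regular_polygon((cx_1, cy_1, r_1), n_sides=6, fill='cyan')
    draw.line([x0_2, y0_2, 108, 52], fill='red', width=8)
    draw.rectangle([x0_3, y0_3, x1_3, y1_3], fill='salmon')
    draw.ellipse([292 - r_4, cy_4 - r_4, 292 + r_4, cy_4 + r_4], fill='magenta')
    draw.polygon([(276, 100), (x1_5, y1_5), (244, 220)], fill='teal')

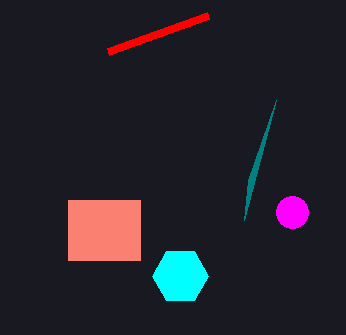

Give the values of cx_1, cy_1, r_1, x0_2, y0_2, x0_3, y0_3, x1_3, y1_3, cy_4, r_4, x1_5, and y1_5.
cx_1 = 180, cy_1 = 276, r_1 = 28, x0_2 = 208, y0_2 = 16, x0_3 = 68, y0_3 = 200, x1_3 = 140, y1_3 = 260, cy_4 = 212, r_4 = 16, x1_5 = 248, y1_5 = 180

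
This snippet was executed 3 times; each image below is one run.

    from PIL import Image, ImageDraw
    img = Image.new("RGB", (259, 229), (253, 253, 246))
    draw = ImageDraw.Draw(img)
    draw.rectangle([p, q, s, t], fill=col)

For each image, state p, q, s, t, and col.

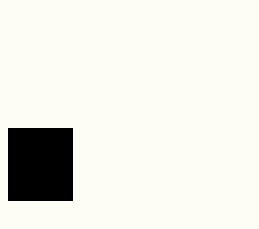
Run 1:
p = 8, q = 128, s = 72, t = 200, col = 'black'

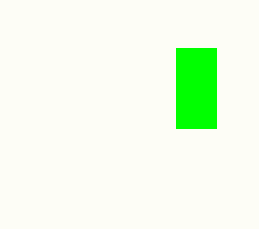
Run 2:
p = 176; q = 48; s = 216; t = 128; col = 'lime'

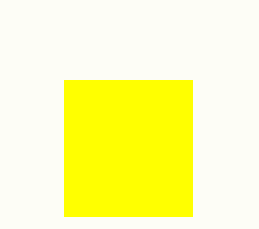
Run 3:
p = 64
q = 80
s = 192
t = 216
col = 'yellow'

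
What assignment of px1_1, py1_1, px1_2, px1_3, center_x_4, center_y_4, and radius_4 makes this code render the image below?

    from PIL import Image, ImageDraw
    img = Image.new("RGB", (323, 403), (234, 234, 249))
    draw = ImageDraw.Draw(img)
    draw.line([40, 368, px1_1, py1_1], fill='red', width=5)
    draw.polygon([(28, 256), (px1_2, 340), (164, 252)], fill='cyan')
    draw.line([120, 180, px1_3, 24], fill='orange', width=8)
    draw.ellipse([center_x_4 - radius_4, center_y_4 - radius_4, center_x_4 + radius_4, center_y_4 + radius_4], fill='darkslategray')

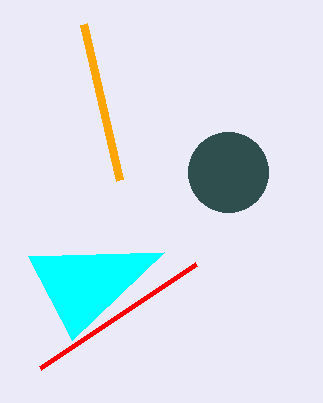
px1_1 = 196
py1_1 = 264
px1_2 = 72
px1_3 = 84
center_x_4 = 228
center_y_4 = 172
radius_4 = 40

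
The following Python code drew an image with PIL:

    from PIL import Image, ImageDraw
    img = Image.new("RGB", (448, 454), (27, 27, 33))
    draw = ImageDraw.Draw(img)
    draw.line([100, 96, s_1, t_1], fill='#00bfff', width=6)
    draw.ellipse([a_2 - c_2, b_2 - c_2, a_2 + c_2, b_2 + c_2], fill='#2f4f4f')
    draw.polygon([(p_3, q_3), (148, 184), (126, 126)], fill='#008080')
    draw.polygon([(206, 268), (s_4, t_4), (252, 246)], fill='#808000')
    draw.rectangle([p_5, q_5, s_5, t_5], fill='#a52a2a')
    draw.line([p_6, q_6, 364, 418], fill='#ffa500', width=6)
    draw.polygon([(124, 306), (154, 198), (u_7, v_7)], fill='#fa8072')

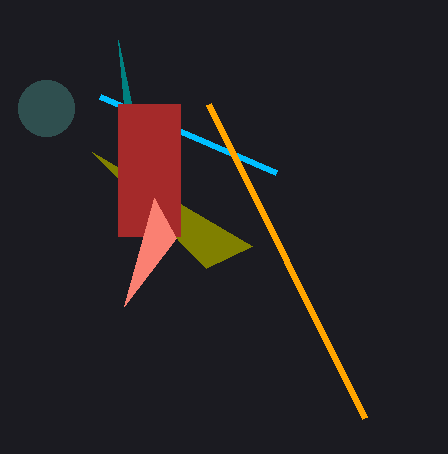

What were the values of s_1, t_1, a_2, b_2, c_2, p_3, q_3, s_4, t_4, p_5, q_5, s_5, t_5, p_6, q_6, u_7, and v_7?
s_1 = 276, t_1 = 172, a_2 = 46, b_2 = 108, c_2 = 28, p_3 = 118, q_3 = 40, s_4 = 92, t_4 = 152, p_5 = 118, q_5 = 104, s_5 = 180, t_5 = 236, p_6 = 208, q_6 = 104, u_7 = 176, v_7 = 238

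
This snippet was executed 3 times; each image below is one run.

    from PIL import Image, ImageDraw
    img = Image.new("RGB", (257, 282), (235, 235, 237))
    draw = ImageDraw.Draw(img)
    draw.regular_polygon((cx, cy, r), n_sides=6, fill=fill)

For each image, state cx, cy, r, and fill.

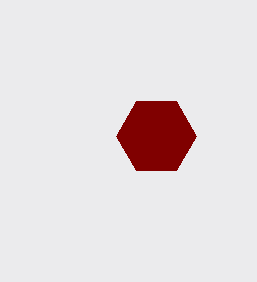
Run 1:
cx = 156, cy = 136, r = 40, fill = 'maroon'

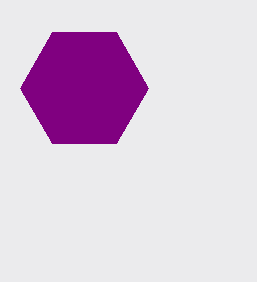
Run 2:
cx = 84
cy = 88
r = 64
fill = 'purple'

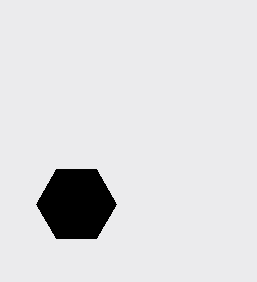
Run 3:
cx = 76; cy = 204; r = 40; fill = 'black'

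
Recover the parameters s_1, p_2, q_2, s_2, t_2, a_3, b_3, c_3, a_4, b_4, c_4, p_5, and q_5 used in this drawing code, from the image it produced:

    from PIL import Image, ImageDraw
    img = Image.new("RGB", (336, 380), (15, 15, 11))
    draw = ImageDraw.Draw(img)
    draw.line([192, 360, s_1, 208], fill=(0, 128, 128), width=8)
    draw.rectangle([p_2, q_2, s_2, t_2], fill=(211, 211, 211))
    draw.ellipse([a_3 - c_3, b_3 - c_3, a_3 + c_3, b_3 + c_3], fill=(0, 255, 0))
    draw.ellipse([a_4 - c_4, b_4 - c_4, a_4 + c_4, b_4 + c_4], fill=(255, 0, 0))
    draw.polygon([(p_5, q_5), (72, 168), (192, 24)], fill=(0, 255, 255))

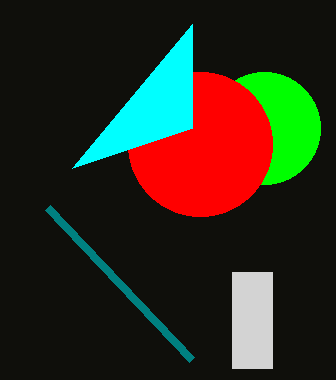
s_1 = 48; p_2 = 232; q_2 = 272; s_2 = 272; t_2 = 368; a_3 = 264; b_3 = 128; c_3 = 56; a_4 = 200; b_4 = 144; c_4 = 72; p_5 = 192; q_5 = 128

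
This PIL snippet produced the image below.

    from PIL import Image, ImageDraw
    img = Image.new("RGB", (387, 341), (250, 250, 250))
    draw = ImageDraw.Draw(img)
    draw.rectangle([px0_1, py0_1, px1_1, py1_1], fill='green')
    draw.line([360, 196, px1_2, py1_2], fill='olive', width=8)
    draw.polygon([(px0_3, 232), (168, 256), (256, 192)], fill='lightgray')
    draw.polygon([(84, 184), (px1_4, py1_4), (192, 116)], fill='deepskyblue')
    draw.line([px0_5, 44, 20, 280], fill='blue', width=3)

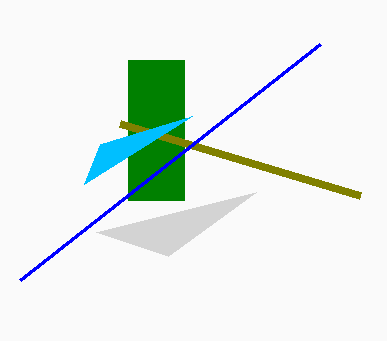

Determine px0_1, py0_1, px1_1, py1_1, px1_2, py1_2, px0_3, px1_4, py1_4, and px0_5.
px0_1 = 128, py0_1 = 60, px1_1 = 184, py1_1 = 200, px1_2 = 120, py1_2 = 124, px0_3 = 96, px1_4 = 100, py1_4 = 144, px0_5 = 320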